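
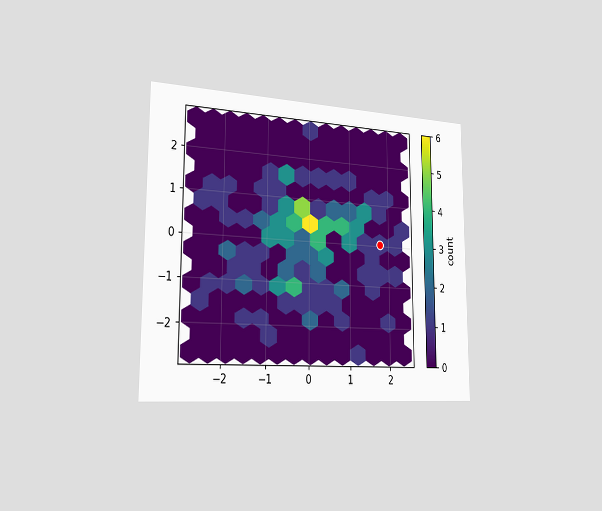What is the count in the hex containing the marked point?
The chart is viewed slightly from the left. The marked hex reads 1 on the colorbar.

1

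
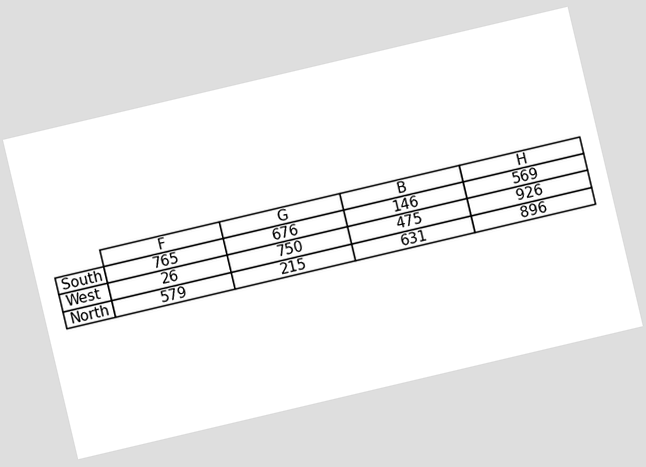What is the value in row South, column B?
The chart is tilted about 13° counter-clockwise. The (South, B) cell reads 146.

146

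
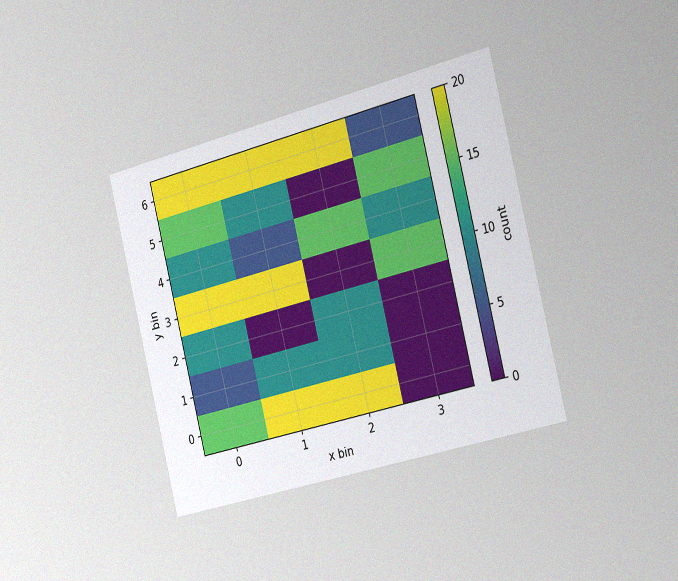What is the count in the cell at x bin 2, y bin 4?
The chart is tilted about 14° counter-clockwise and viewed slightly from the right, with some photo noise. Matching the cell (2, 4) against the colorbar gives 15.

15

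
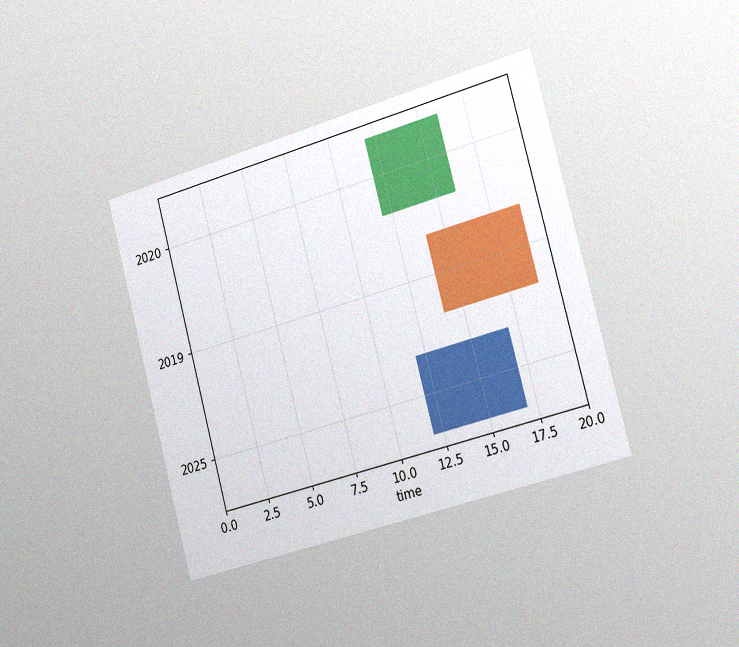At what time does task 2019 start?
14

The chart is tilted about 15° counter-clockwise and viewed slightly from the right, with some photo noise. The 2019 bar begins at t=14.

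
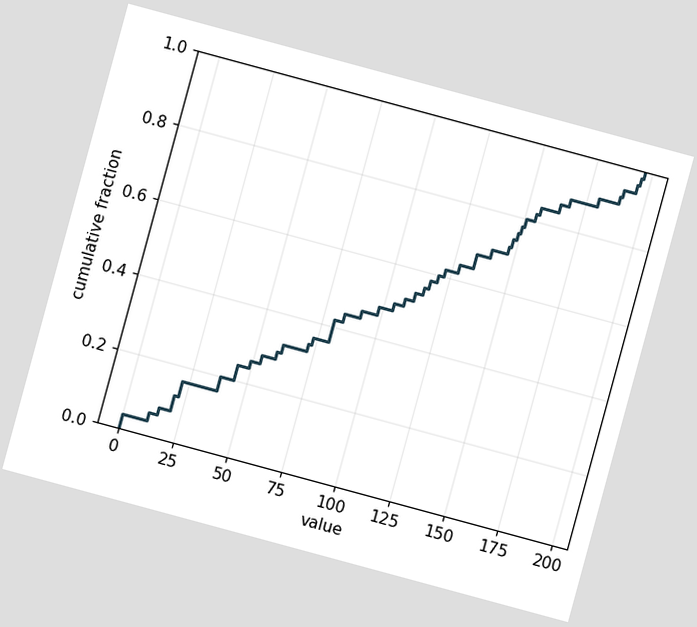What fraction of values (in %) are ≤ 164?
86%

The chart is tilted about 15° clockwise. At x=164 the ECDF step is at 86%.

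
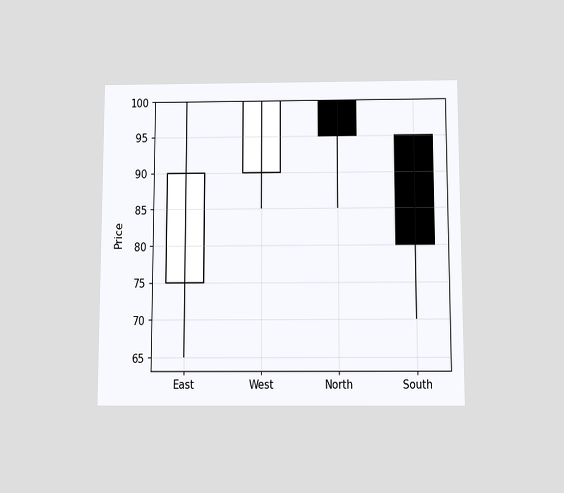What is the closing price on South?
80

The chart is viewed slightly from below. The South candle closes at 80.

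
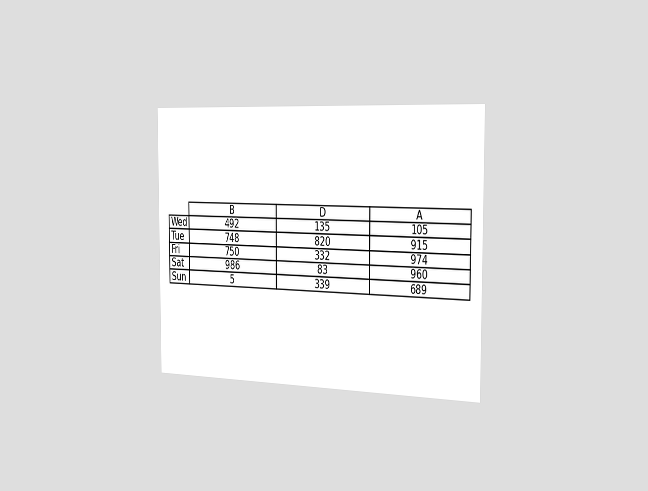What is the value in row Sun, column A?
689

The chart is viewed slightly from the right. The (Sun, A) cell reads 689.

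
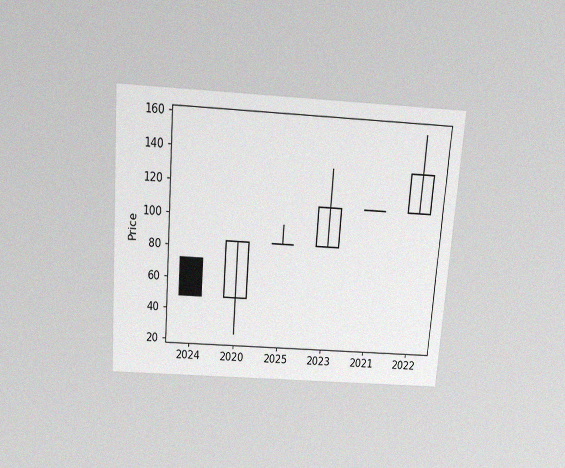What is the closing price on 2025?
84

The chart is tilted about 4° clockwise and viewed slightly from above, with some photo noise. The 2025 candle closes at 84.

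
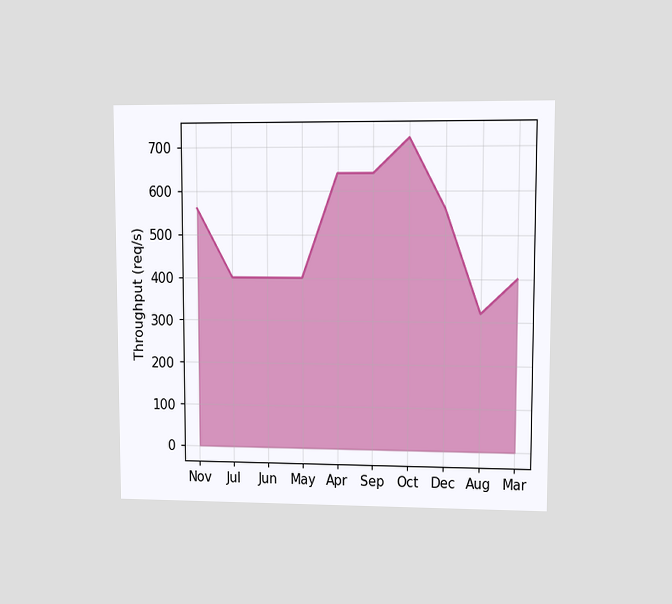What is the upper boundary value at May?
The chart is viewed at a slight angle. At May the upper boundary is at 400req/s.

400req/s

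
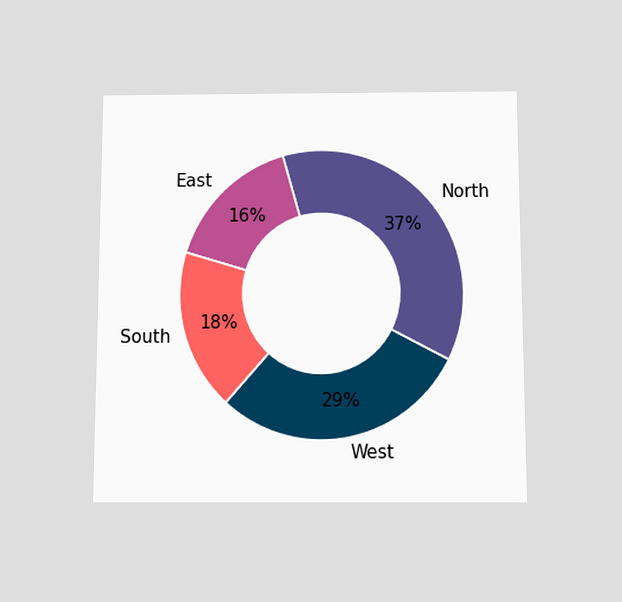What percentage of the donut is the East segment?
The chart is viewed slightly from below. The East segment takes up 16% of the ring.

16%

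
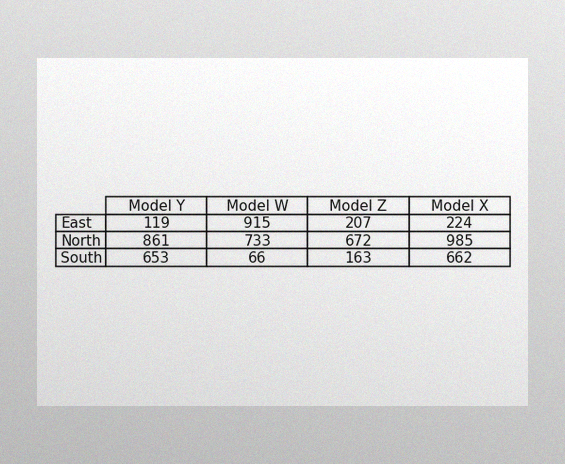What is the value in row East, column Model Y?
119

The image has some photo noise and uneven lighting. The (East, Model Y) cell reads 119.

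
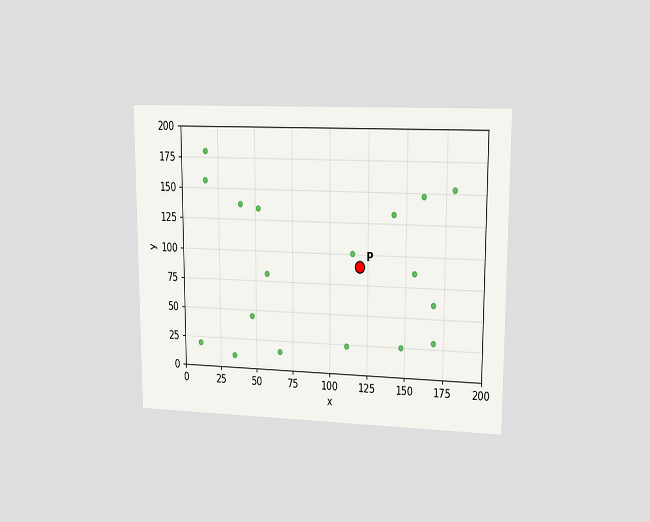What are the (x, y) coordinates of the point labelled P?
The chart is viewed at a slight angle. Following the gridlines from P to each axis, P sits at (120, 90).

(120, 90)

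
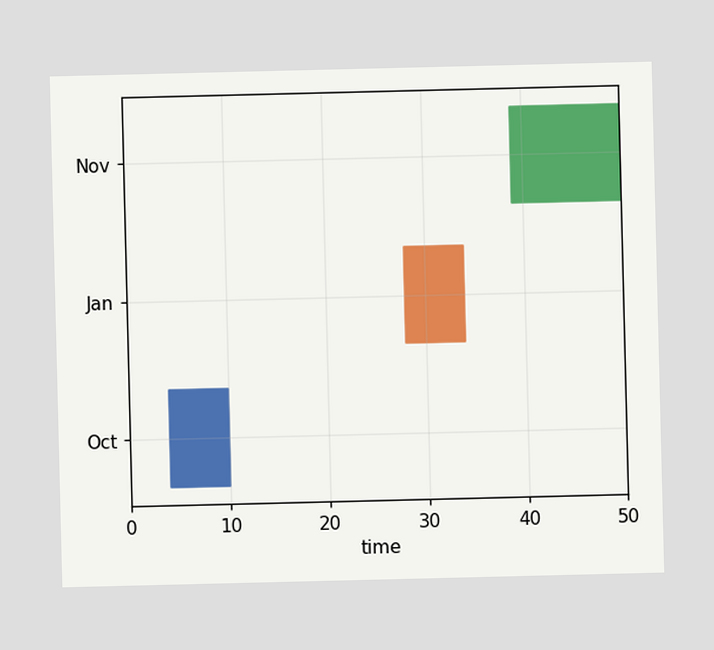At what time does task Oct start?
4

The Oct bar begins at t=4.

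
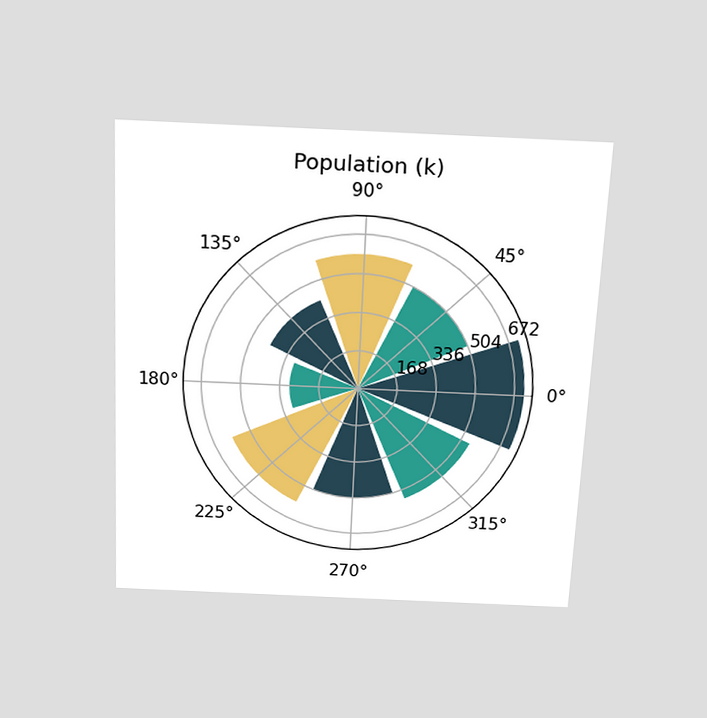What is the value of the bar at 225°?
588k

The chart is tilted about 3° clockwise and viewed slightly from above. The bar at 225° reaches 588k on the radial axis.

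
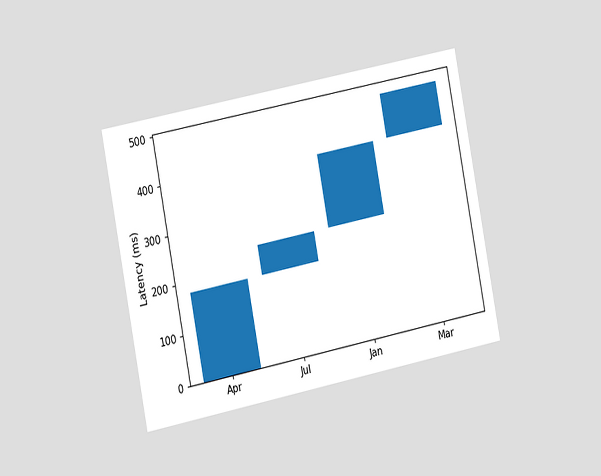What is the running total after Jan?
390ms

The chart is tilted about 11° counter-clockwise and viewed slightly from the left. After Jan the running total reaches 390ms.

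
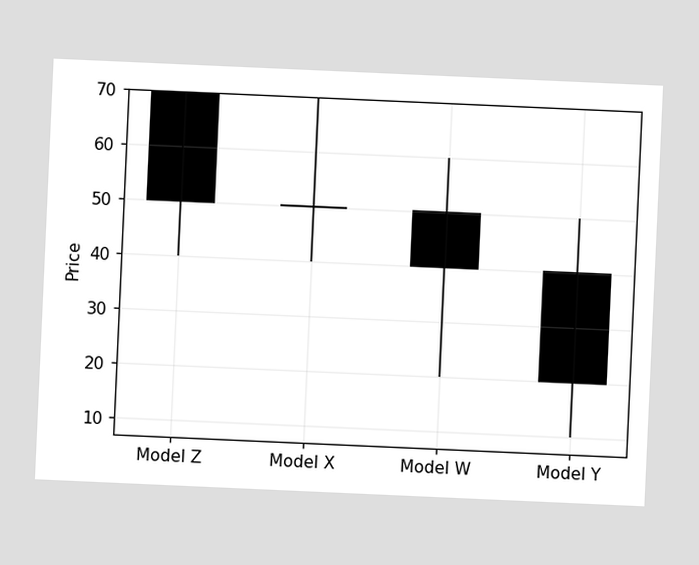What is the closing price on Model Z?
The chart is tilted about 3° clockwise. The Model Z candle closes at 50.

50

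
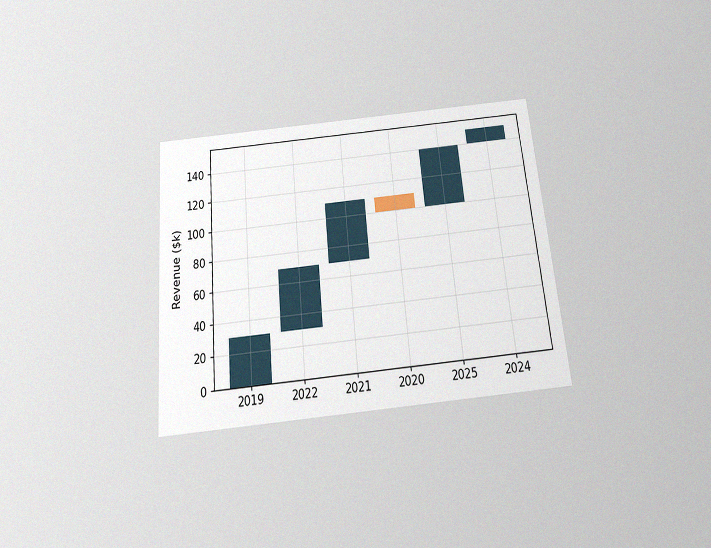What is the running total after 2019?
$30k

The chart is tilted about 5° counter-clockwise and viewed slightly from below, with some photo noise. After 2019 the running total reaches $30k.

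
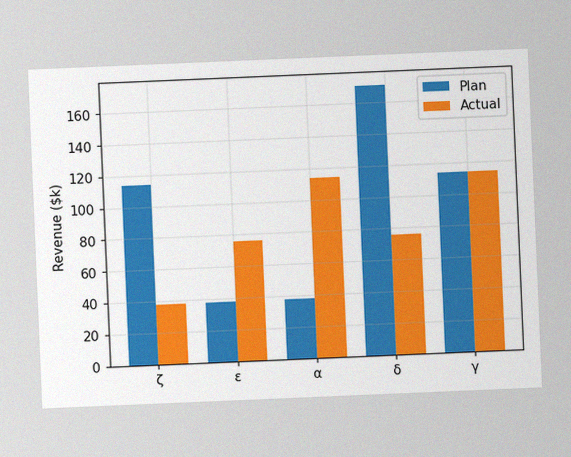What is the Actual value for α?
The chart is tilted about 2° counter-clockwise, with some photo noise. The Actual bar at α reaches $114k on the y-axis.

$114k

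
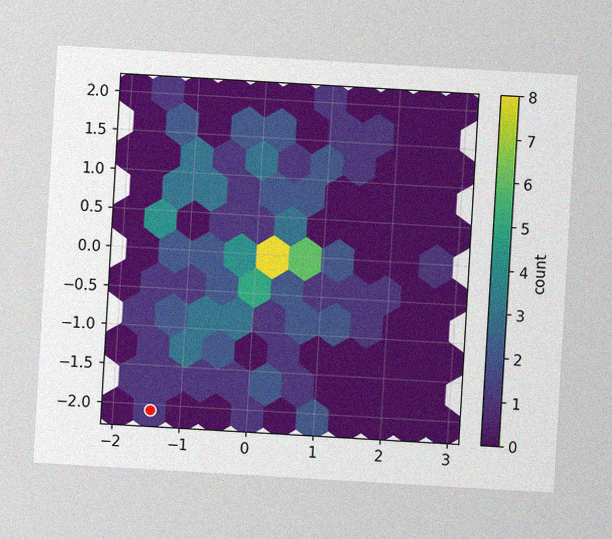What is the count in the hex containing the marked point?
The chart is tilted about 3° clockwise, with some photo noise. The marked hex reads 1 on the colorbar.

1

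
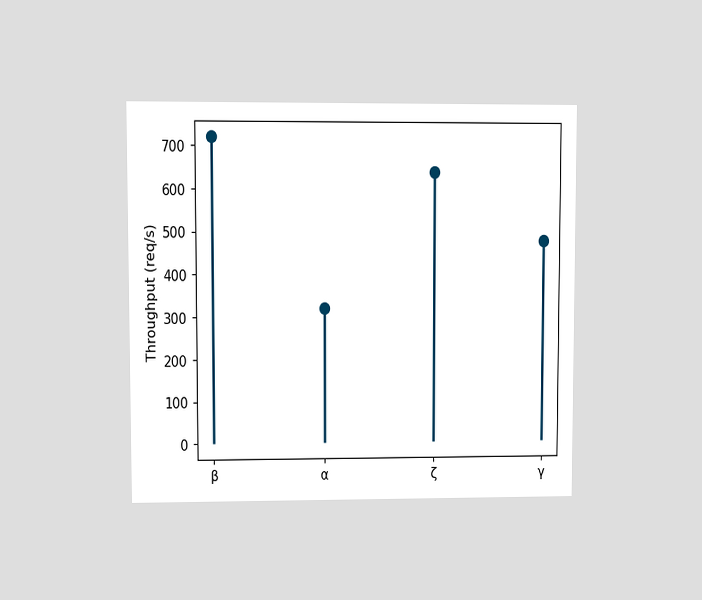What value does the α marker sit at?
320req/s

The chart is viewed at a slight angle. The α marker sits at 320req/s.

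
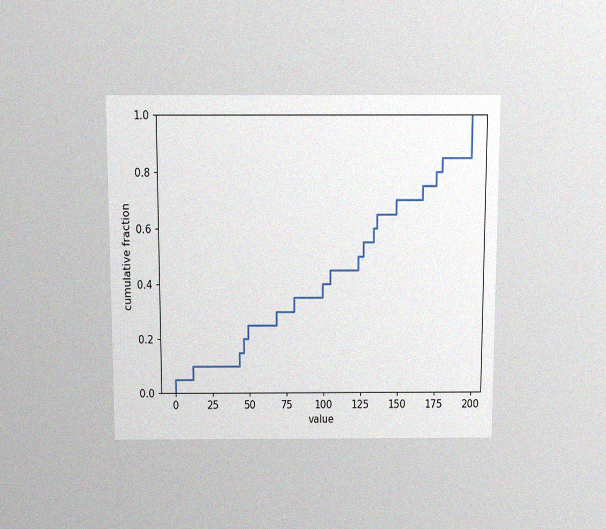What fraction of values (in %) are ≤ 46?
20%

The chart is viewed slightly from above, with some photo noise. At x=46 the ECDF step is at 20%.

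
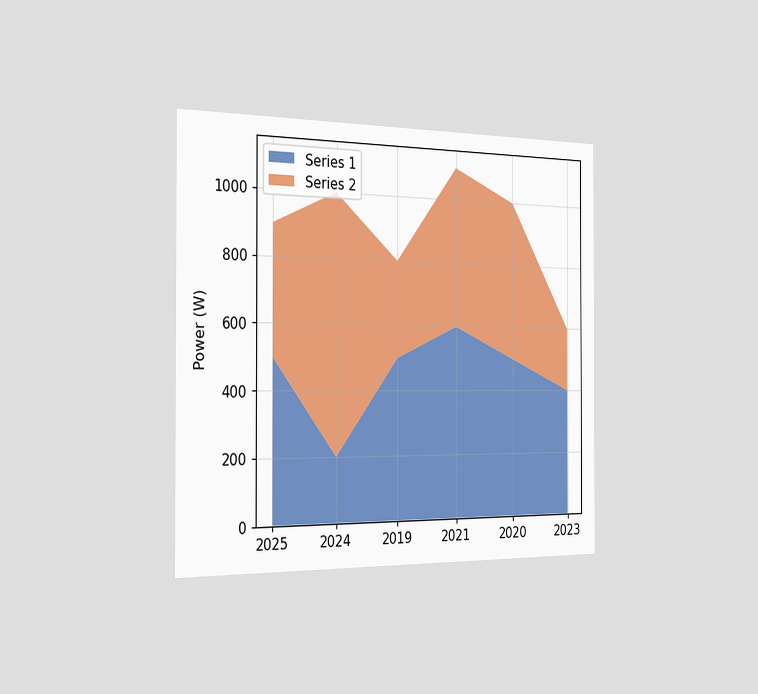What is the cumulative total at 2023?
600W

The chart is viewed slightly from the left. The stacked total at 2023 reaches 600W.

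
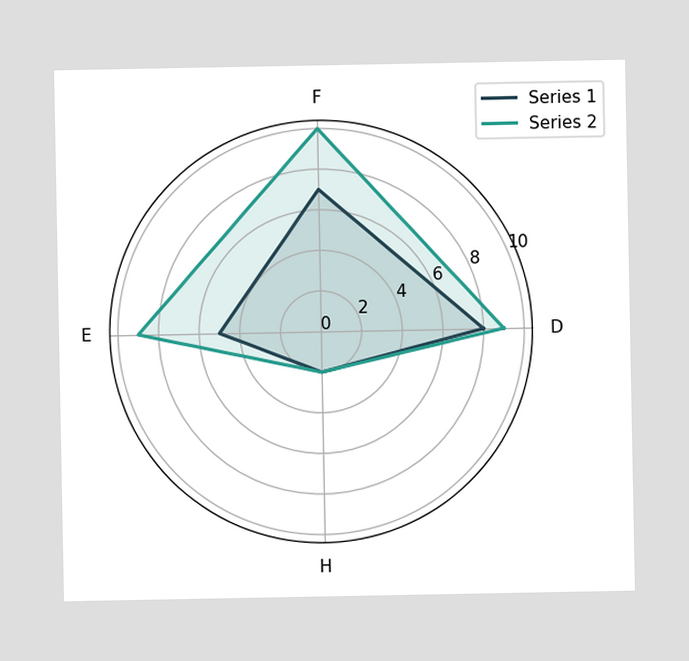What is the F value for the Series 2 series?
On the F axis, Series 2 reaches 10.

10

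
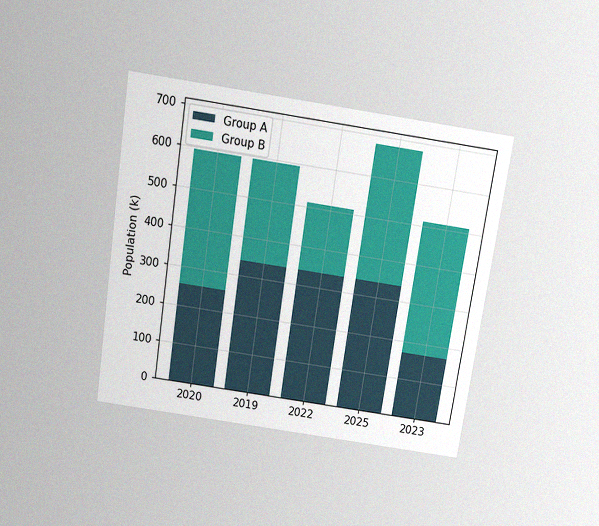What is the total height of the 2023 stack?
510k

The chart is tilted about 9° clockwise and viewed slightly from above, with some photo noise. The 2023 stack's top reaches 510k on the y-axis.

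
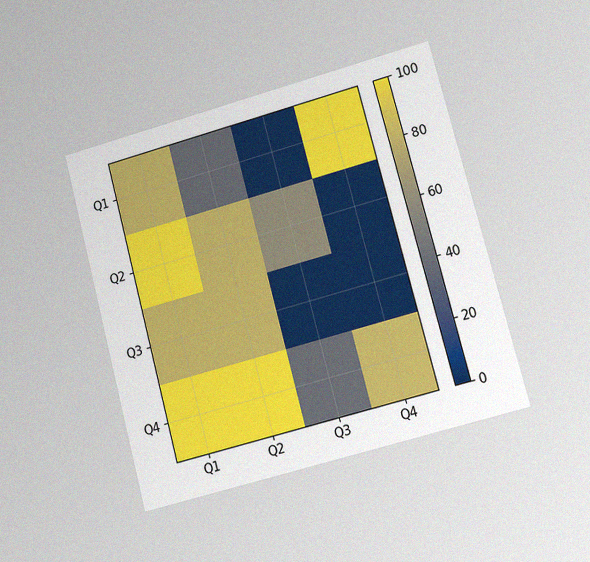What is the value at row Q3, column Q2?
80

The chart is tilted about 15° counter-clockwise and viewed at a slight angle, with some photo noise. Matching cell (Q3, Q2) against the colorbar gives 80.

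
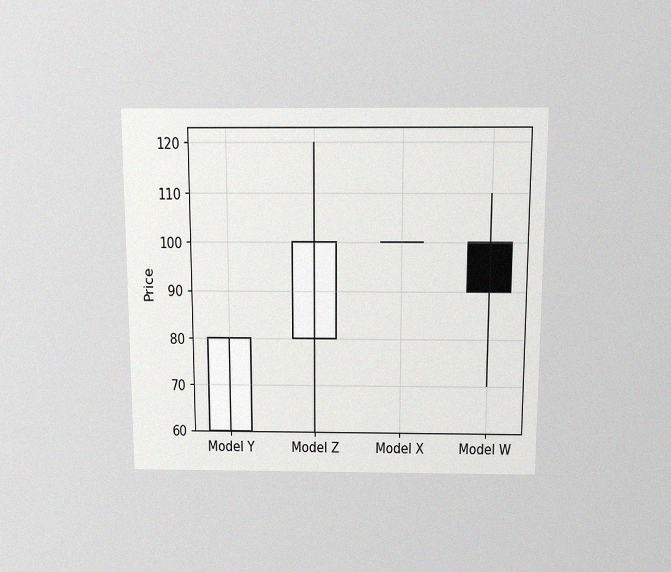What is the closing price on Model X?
The chart is viewed slightly from above, with some photo noise. The Model X candle closes at 100.

100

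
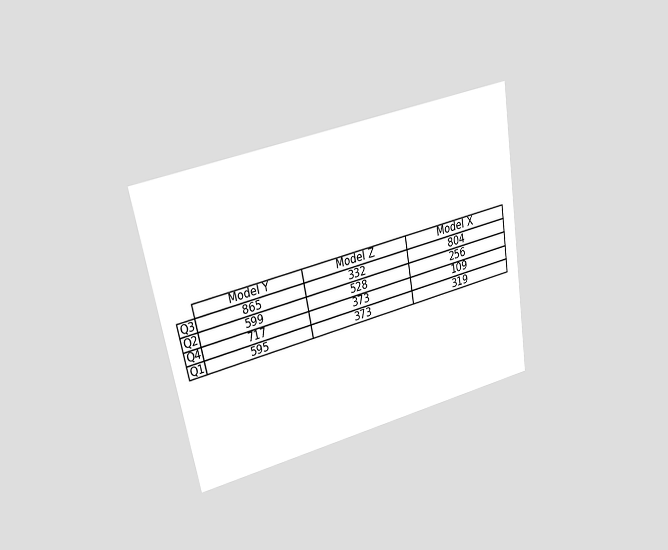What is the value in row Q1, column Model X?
319

The chart is tilted about 10° counter-clockwise and viewed at a slight angle. The (Q1, Model X) cell reads 319.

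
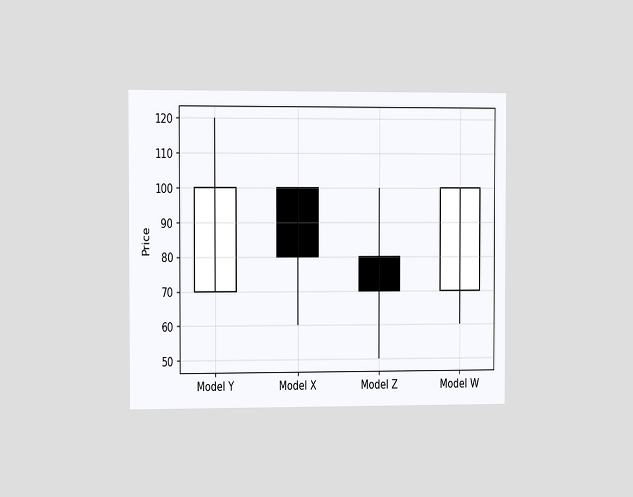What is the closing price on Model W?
The chart is viewed slightly from the left. The Model W candle closes at 100.

100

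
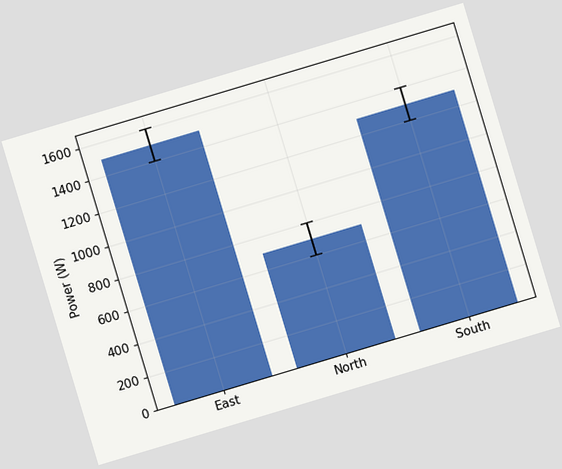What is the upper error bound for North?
800W

The chart is tilted about 17° counter-clockwise. The North bar's upper whisker reaches 800W.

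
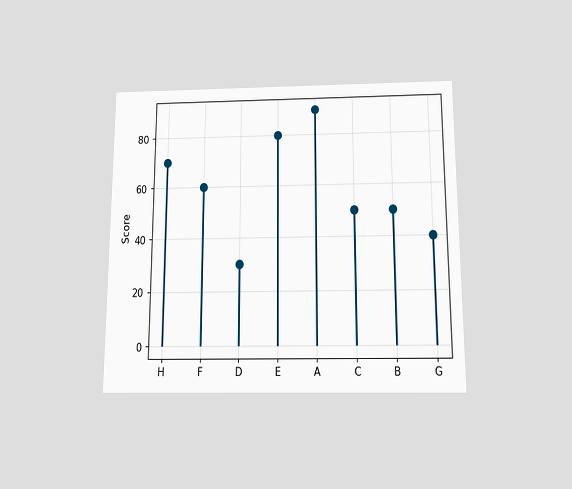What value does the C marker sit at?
50

The chart is viewed slightly from below. The C marker sits at 50.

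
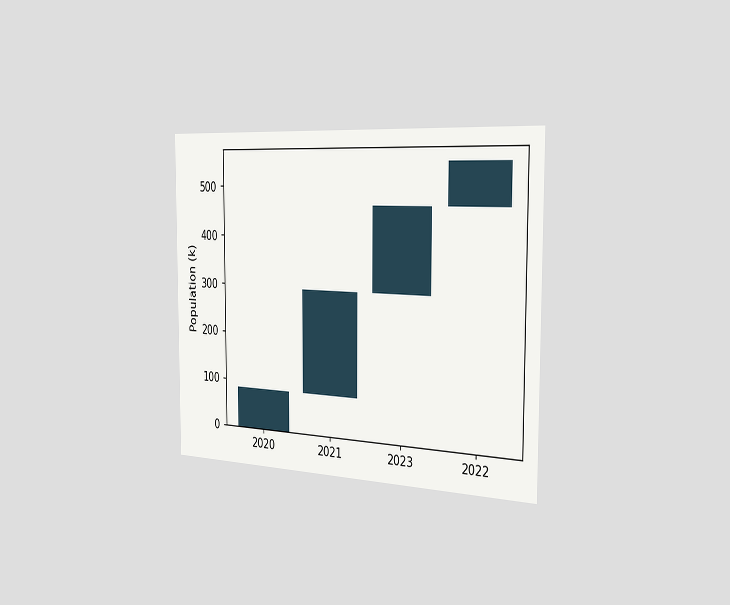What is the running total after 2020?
84k

The chart is viewed slightly from the right. After 2020 the running total reaches 84k.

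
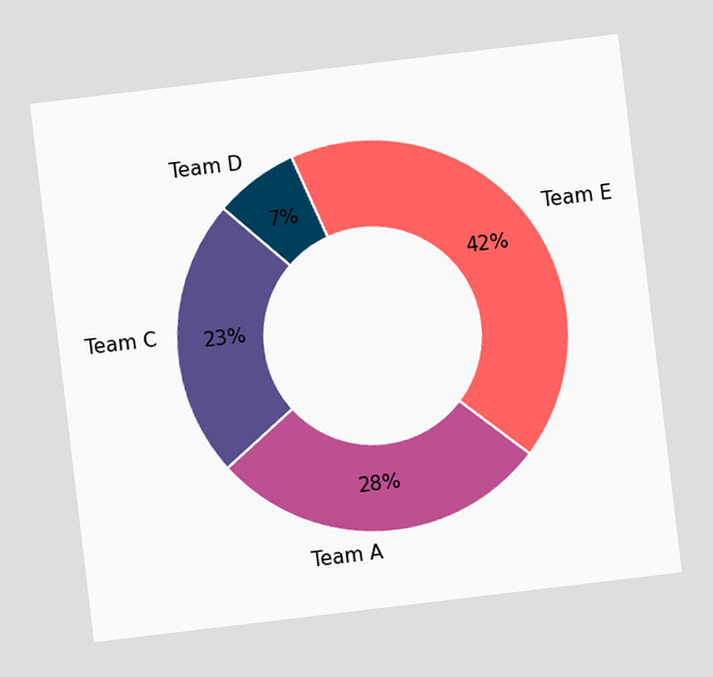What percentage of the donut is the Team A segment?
28%

The chart is tilted about 7° counter-clockwise. The Team A segment takes up 28% of the ring.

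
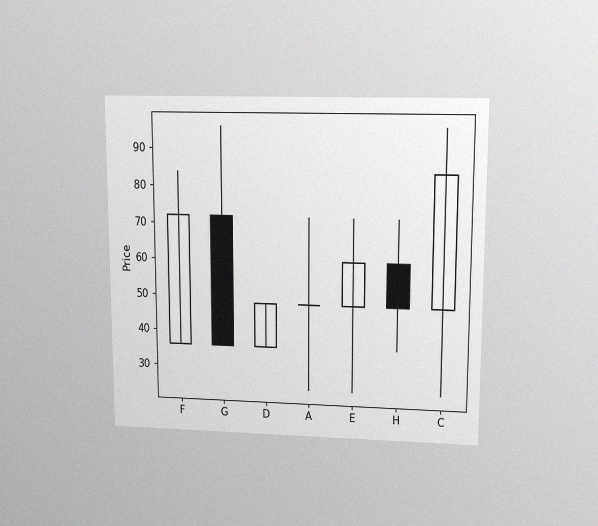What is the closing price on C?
84

The chart is viewed at a slight angle, with some photo noise. The C candle closes at 84.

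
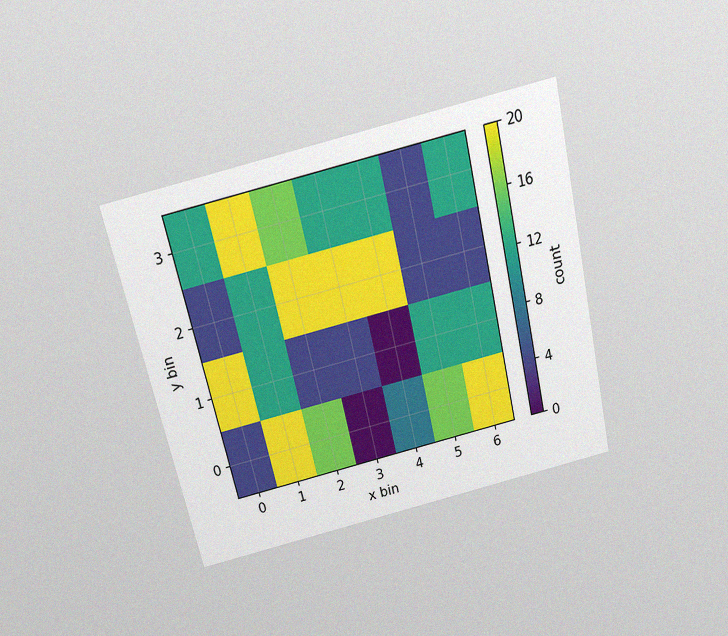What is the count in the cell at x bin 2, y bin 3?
The chart is tilted about 13° counter-clockwise and viewed slightly from above, with some photo noise. Matching the cell (2, 3) against the colorbar gives 16.

16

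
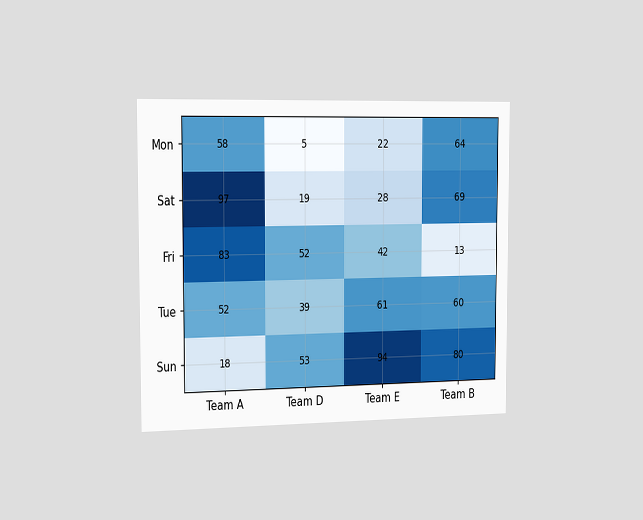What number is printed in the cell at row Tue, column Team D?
The chart is viewed slightly from the left. The (Tue, Team D) cell reads 39.

39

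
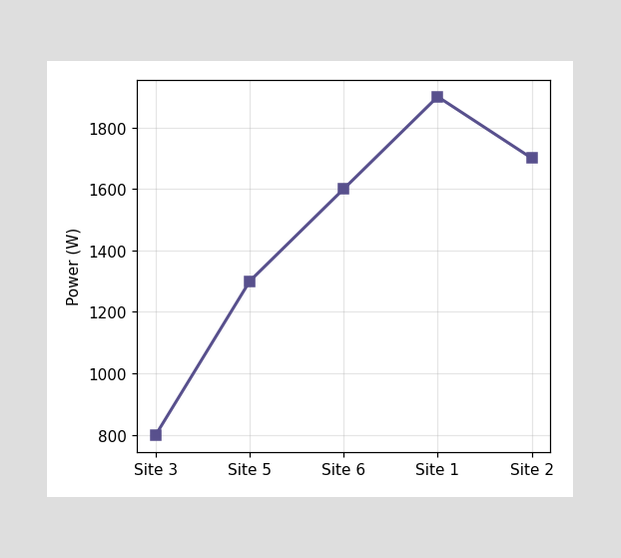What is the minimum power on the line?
The lowest point is at Site 3, and reading across to the y-axis gives 800W.

800W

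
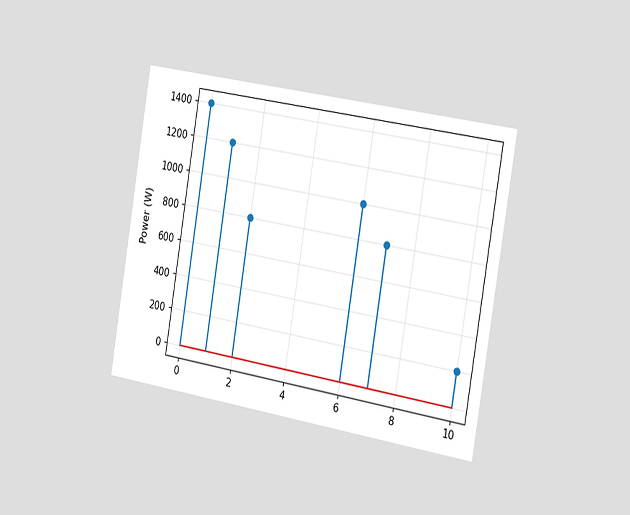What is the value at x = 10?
200W

The chart is tilted about 9° clockwise and viewed slightly from the right. The stem at x=10 reaches 200W.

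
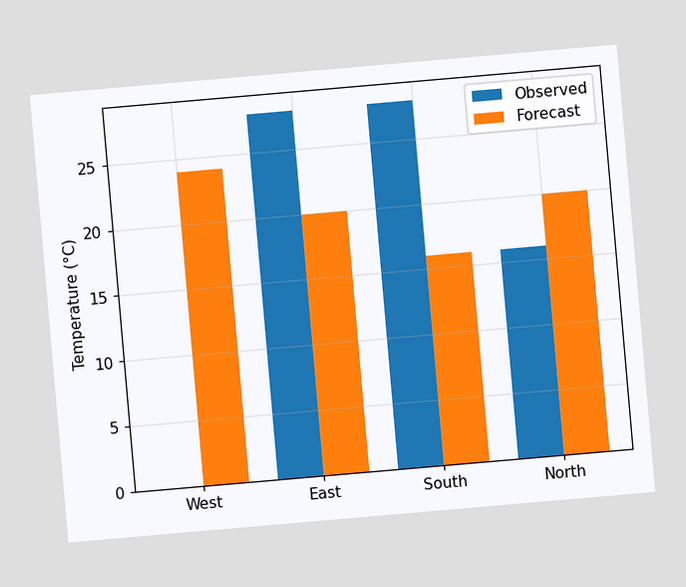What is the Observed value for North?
16°C

The chart is tilted about 5° counter-clockwise. The Observed bar at North reaches 16°C on the y-axis.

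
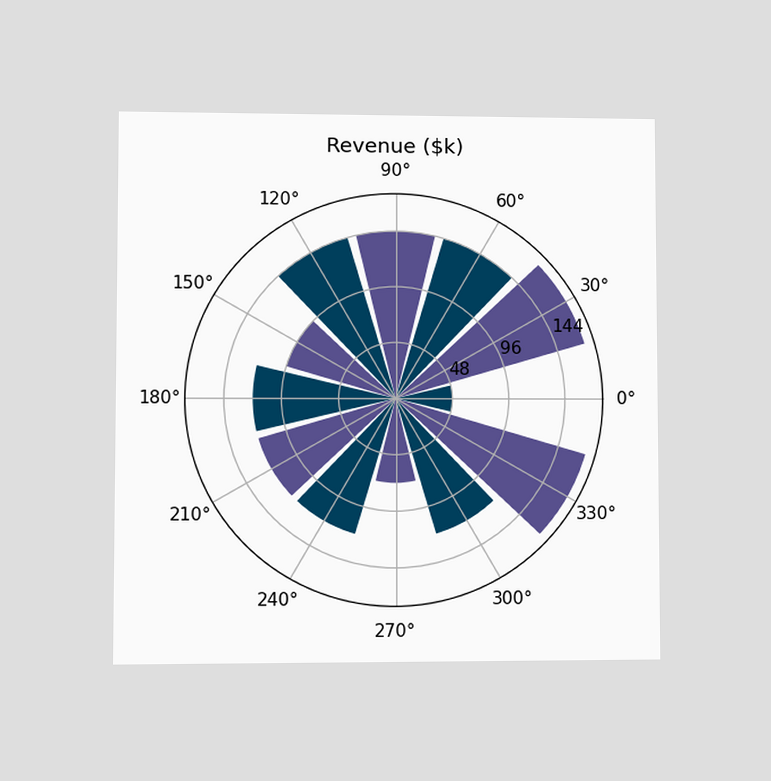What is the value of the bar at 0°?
$48k

The chart is viewed at a slight angle. The bar at 0° reaches $48k on the radial axis.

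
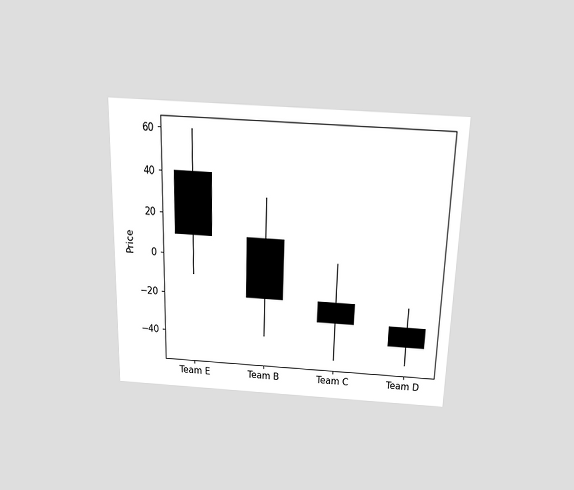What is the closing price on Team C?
-30

The chart is viewed slightly from above. The Team C candle closes at -30.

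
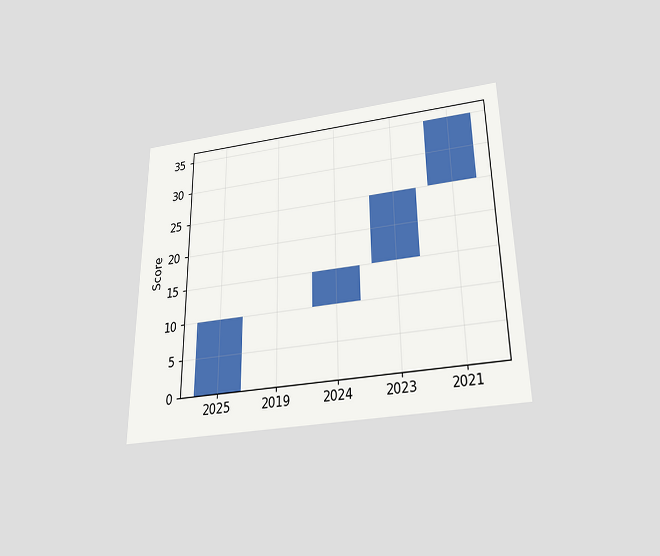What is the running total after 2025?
The chart is viewed slightly from below. After 2025 the running total reaches 10.

10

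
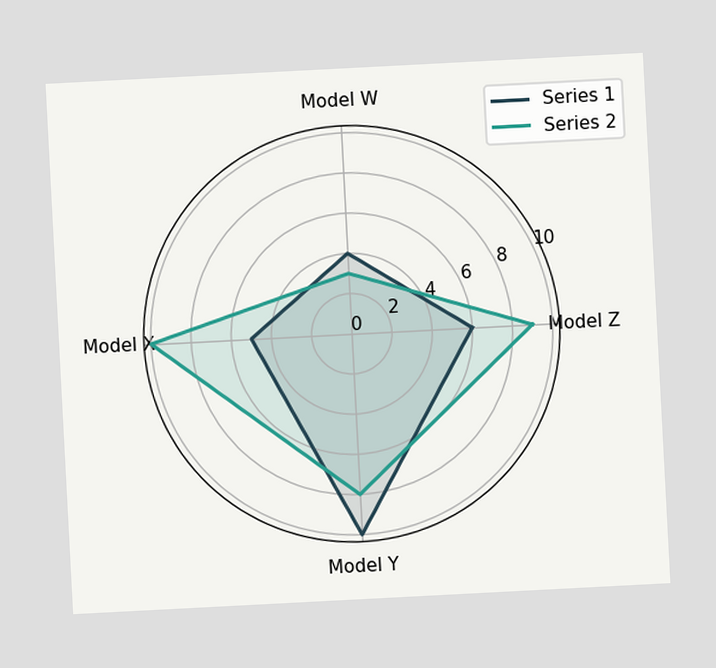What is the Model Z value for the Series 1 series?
6

The chart is tilted about 3° counter-clockwise. On the Model Z axis, Series 1 reaches 6.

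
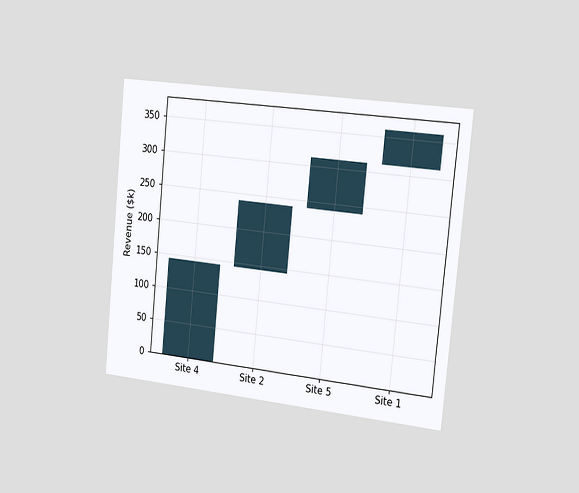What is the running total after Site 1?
The chart is tilted about 6° clockwise and viewed slightly from the right. After Site 1 the running total reaches $360k.

$360k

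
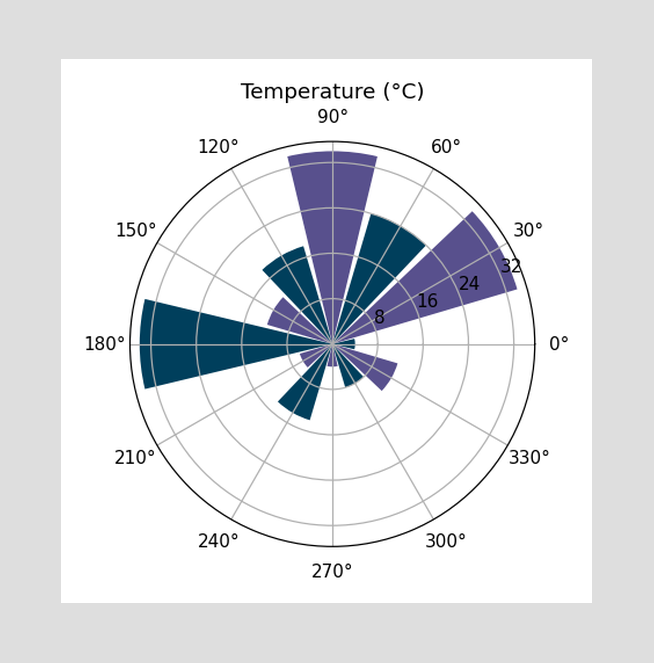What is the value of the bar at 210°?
The bar at 210° reaches 6°C on the radial axis.

6°C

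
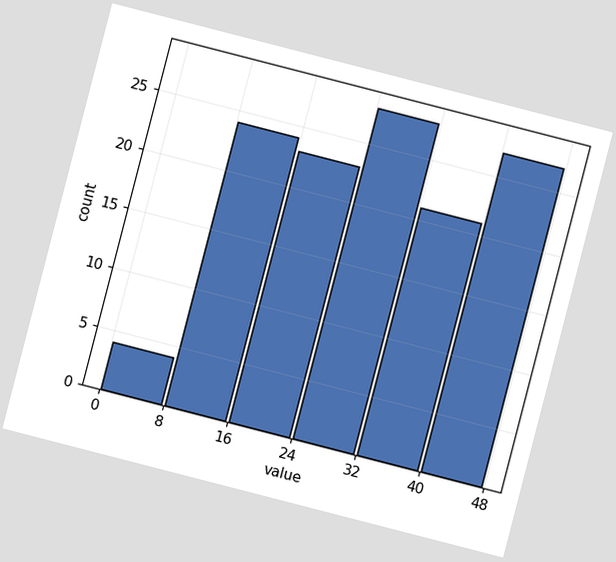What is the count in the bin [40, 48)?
27

The chart is tilted about 14° clockwise. The [40, 48) bin has height 27.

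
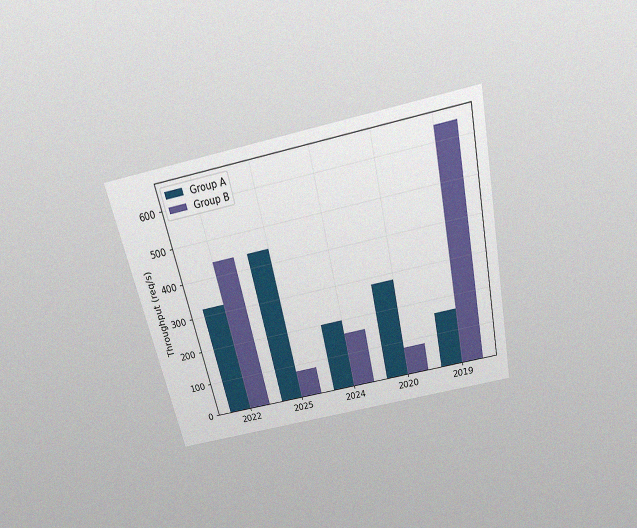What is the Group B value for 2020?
The chart is tilted about 13° counter-clockwise and viewed slightly from above, with some photo noise. The Group B bar at 2020 reaches 80req/s on the y-axis.

80req/s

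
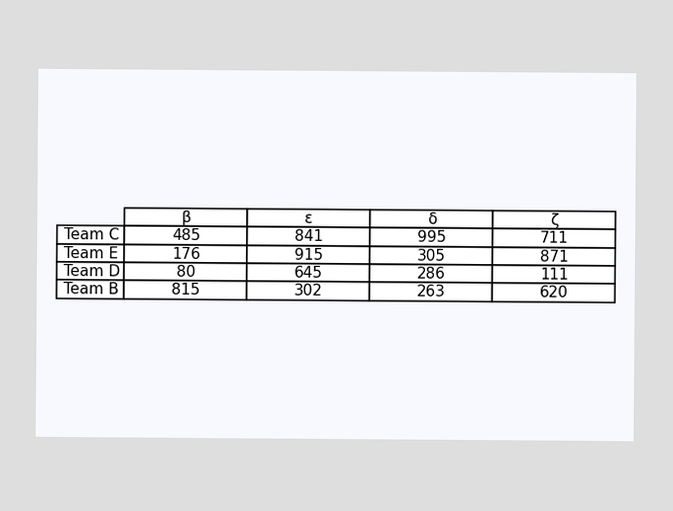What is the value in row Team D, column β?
80

The (Team D, β) cell reads 80.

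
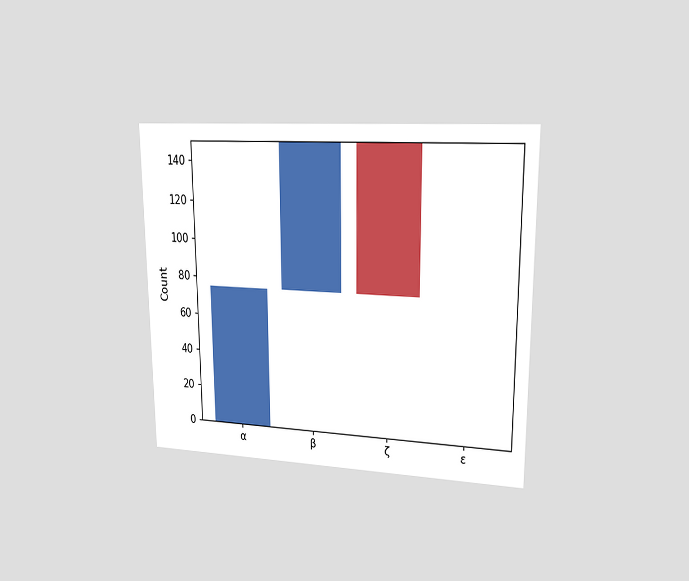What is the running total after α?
The chart is viewed at a slight angle. After α the running total reaches 75.

75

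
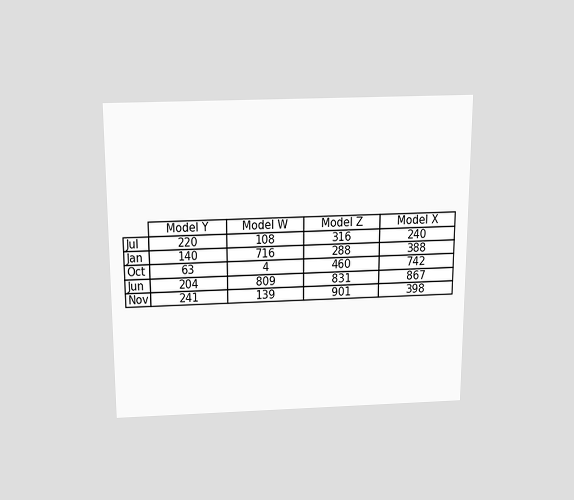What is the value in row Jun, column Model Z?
831

The chart is viewed slightly from above. The (Jun, Model Z) cell reads 831.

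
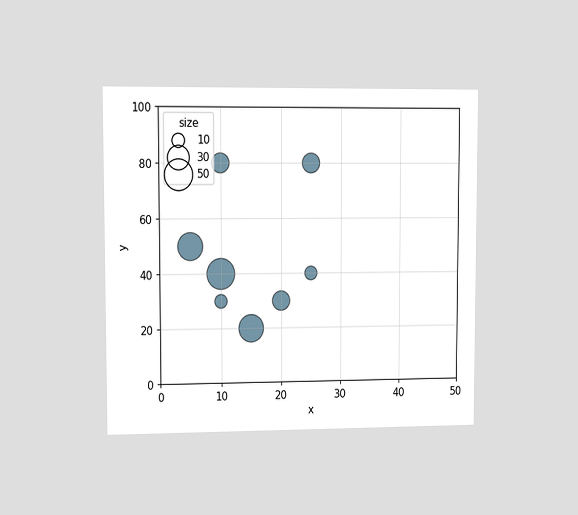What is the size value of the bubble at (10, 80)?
20

The chart is viewed at a slight angle. Matching the bubble at (10, 80) against the size legend gives 20.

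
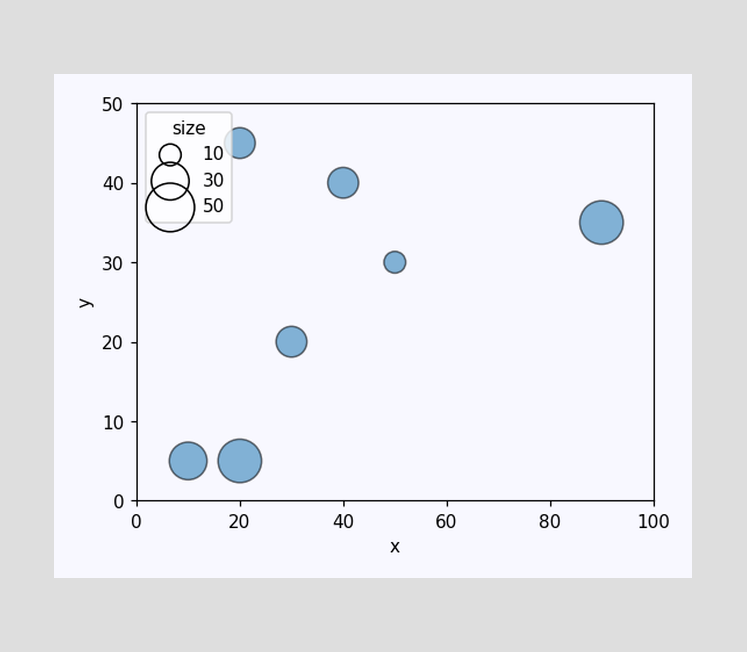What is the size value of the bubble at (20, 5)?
Matching the bubble at (20, 5) against the size legend gives 40.

40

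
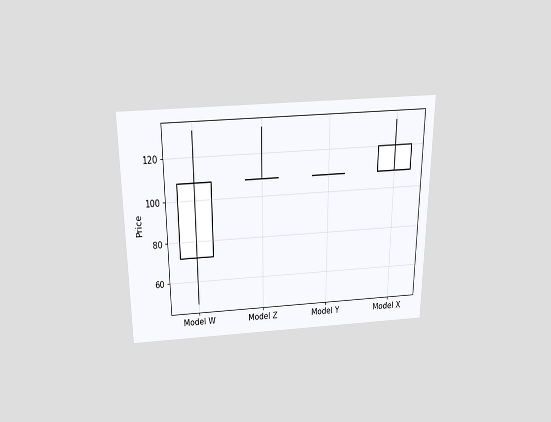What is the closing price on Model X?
120

The chart is viewed slightly from above. The Model X candle closes at 120.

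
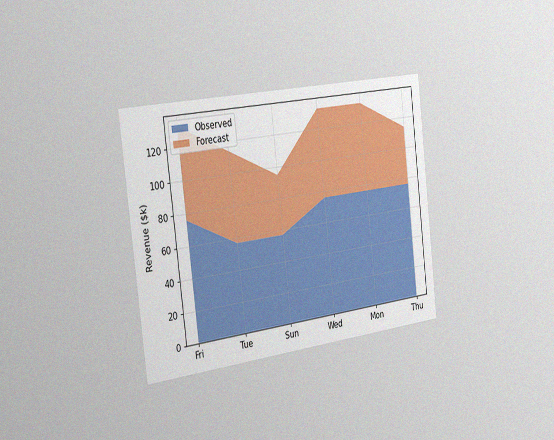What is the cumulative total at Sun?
$95k

The chart is tilted about 7° counter-clockwise and viewed slightly from the left, with some photo noise. The stacked total at Sun reaches $95k.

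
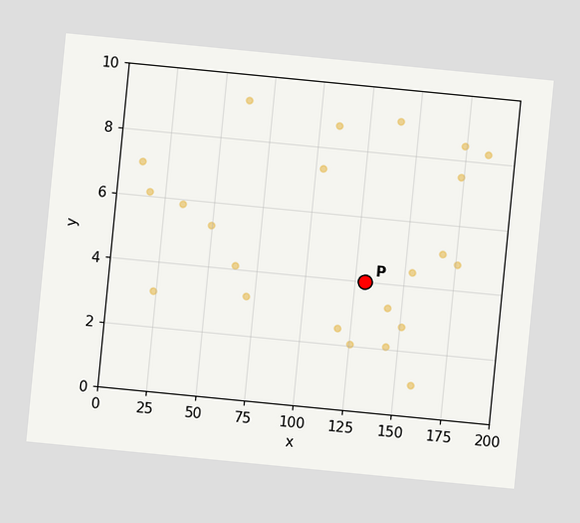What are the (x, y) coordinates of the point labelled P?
The chart is tilted about 6° clockwise. Following the gridlines from P to each axis, P sits at (130, 4).

(130, 4)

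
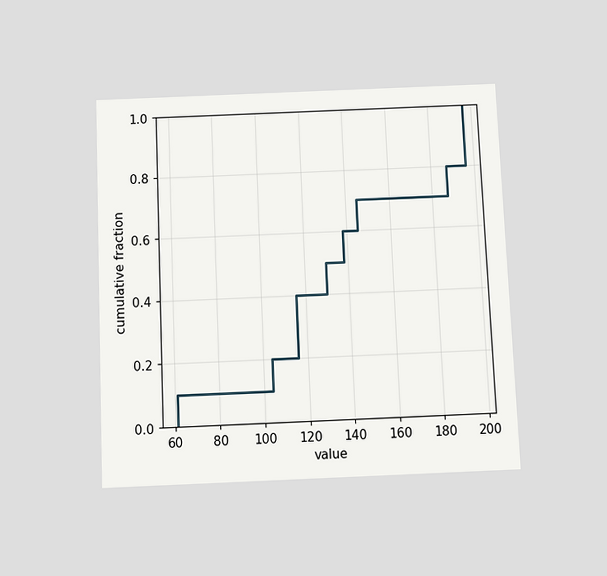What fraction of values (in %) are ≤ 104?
The chart is tilted about 2° counter-clockwise and viewed slightly from below. At x=104 the ECDF step is at 20%.

20%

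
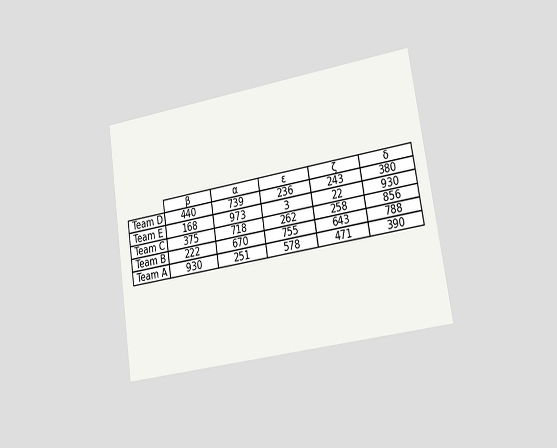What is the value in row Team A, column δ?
The chart is tilted about 9° counter-clockwise and viewed slightly from the right. The (Team A, δ) cell reads 390.

390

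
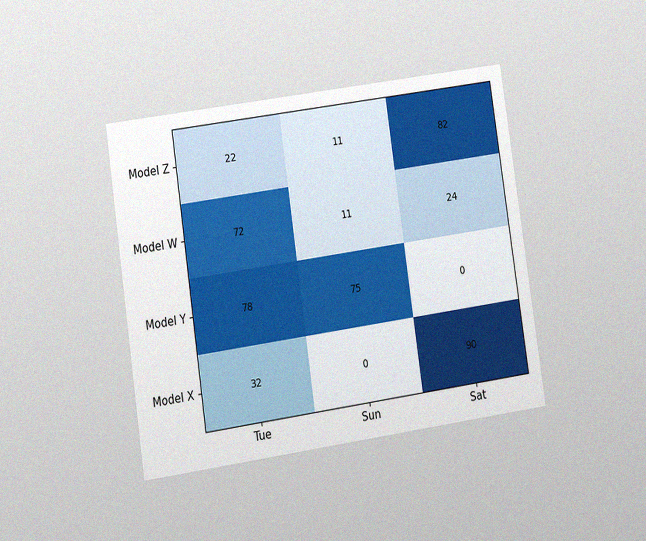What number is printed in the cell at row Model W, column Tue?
72

The chart is tilted about 8° counter-clockwise and viewed at a slight angle, with some photo noise. The (Model W, Tue) cell reads 72.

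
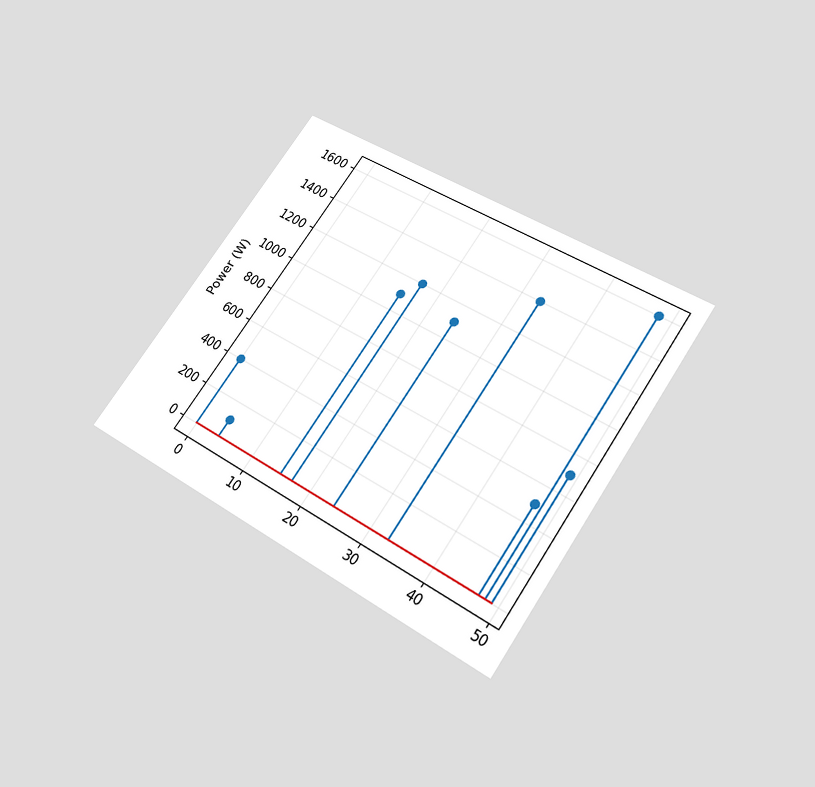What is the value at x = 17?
1200W

The chart is tilted about 34° clockwise and viewed slightly from below. The stem at x=17 reaches 1200W.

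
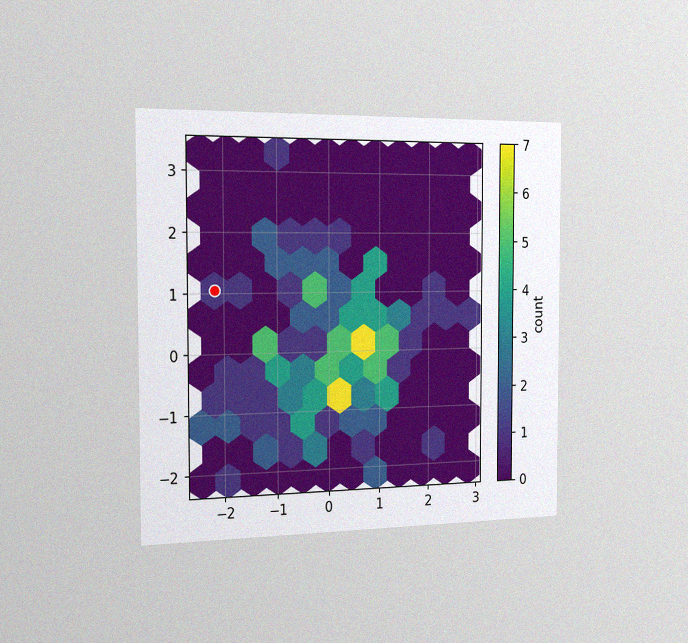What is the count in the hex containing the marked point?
1

The chart is viewed slightly from the left, with some photo noise. The marked hex reads 1 on the colorbar.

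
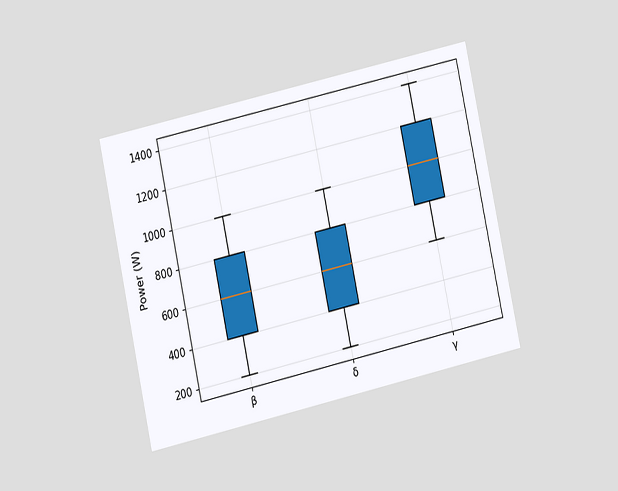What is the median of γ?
The chart is tilted about 12° counter-clockwise and viewed at a slight angle. The median line in the γ box sits at 1000W.

1000W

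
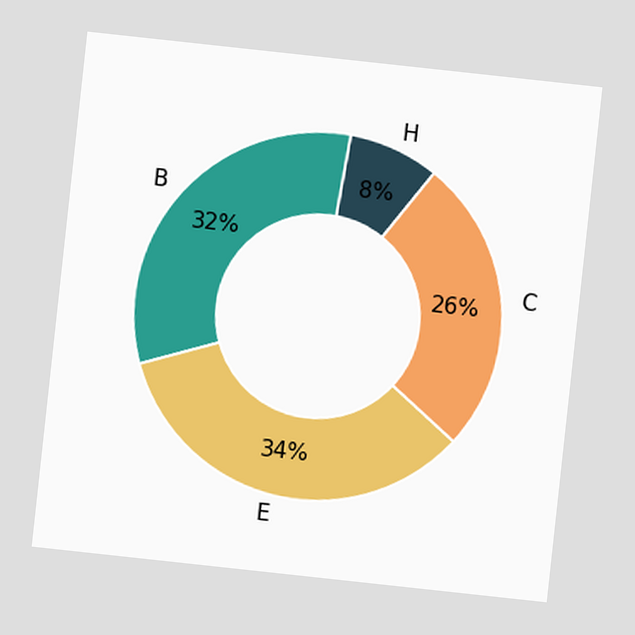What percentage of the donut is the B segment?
32%

The chart is tilted about 6° clockwise. The B segment takes up 32% of the ring.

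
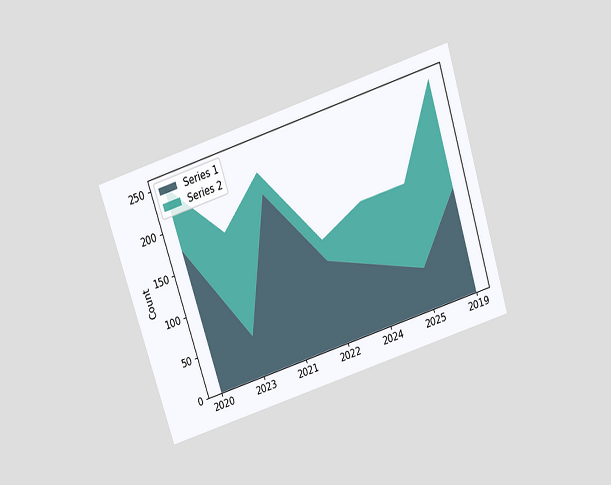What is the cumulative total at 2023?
The chart is tilted about 18° counter-clockwise and viewed slightly from above. The stacked total at 2023 reaches 175.

175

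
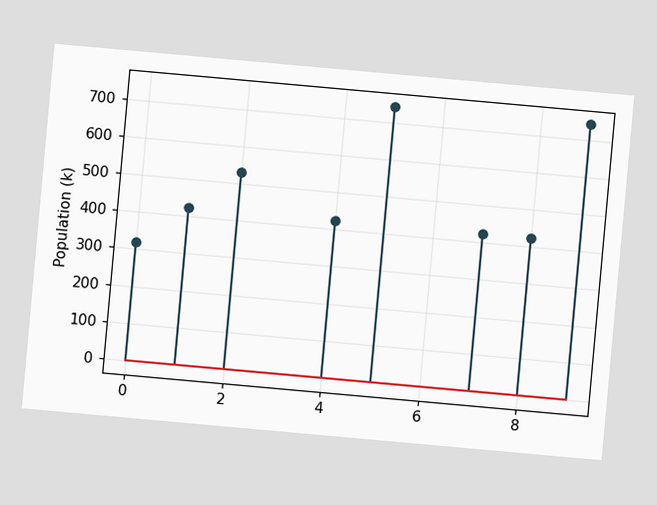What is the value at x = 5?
742k

The chart is tilted about 5° clockwise. The stem at x=5 reaches 742k.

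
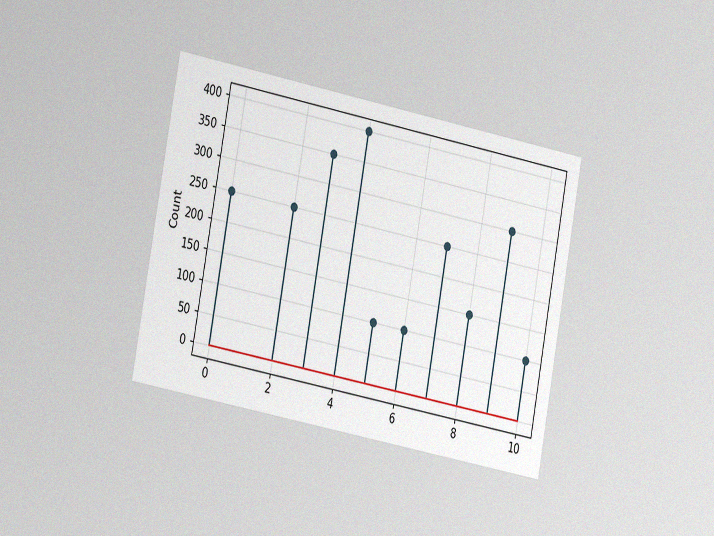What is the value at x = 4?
400

The chart is tilted about 11° clockwise and viewed slightly from the left, with some photo noise. The stem at x=4 reaches 400.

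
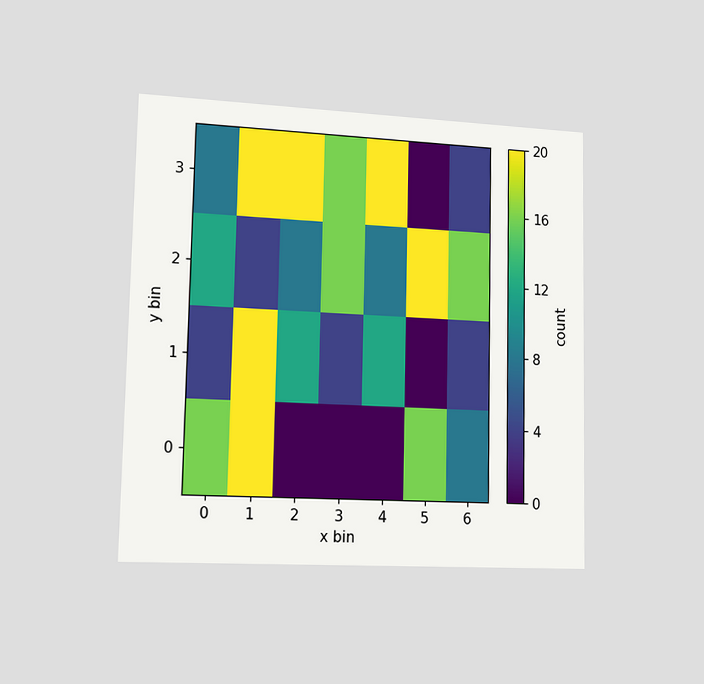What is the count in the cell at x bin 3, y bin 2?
The chart is viewed slightly from the left. Matching the cell (3, 2) against the colorbar gives 16.

16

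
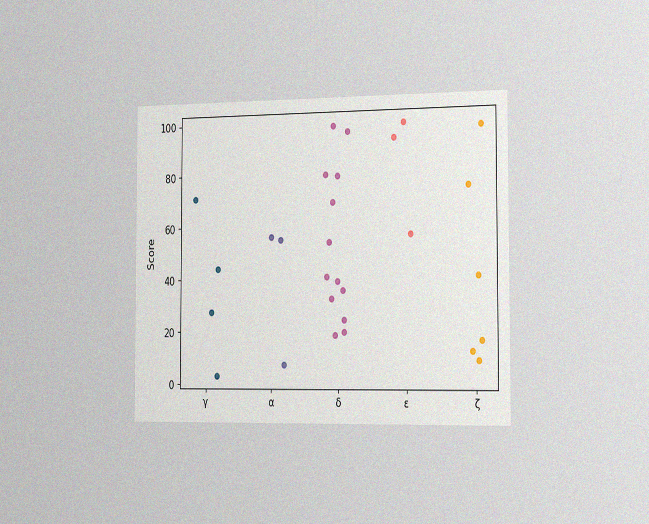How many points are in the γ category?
4

The chart is viewed slightly from the right, with some photo noise. Counting the markers in the γ column gives 4.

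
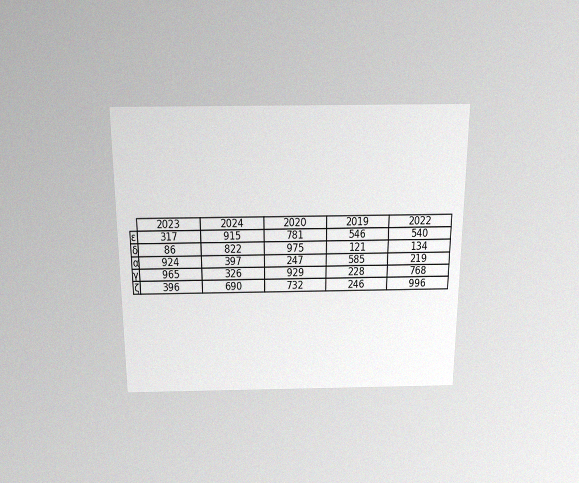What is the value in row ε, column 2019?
The chart is viewed slightly from above, with some photo noise. The (ε, 2019) cell reads 546.

546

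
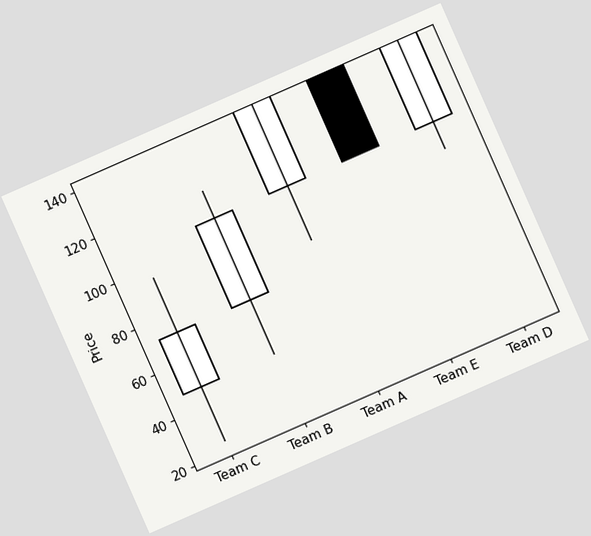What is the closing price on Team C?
72

The chart is tilted about 24° counter-clockwise. The Team C candle closes at 72.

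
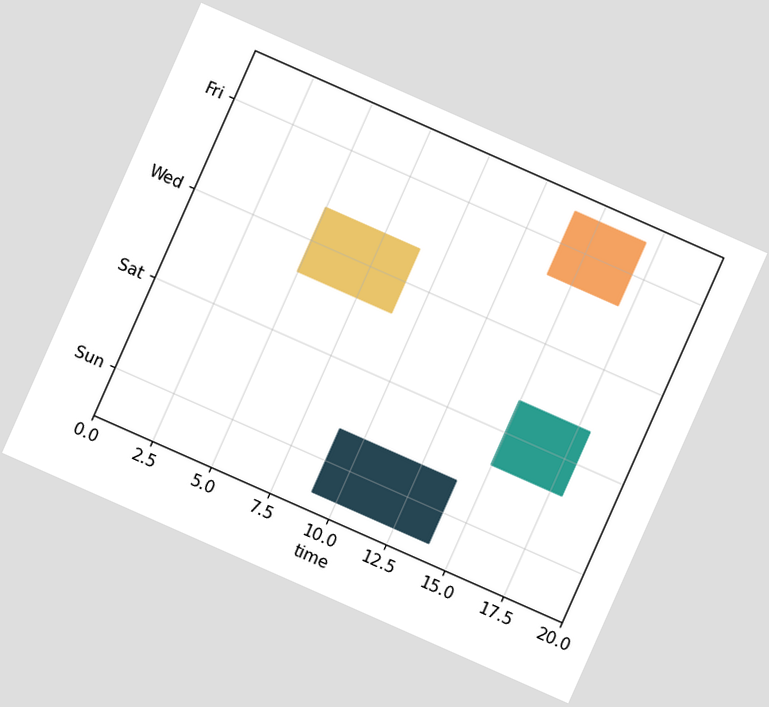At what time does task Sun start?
The chart is tilted about 24° clockwise. The Sun bar begins at t=9.

9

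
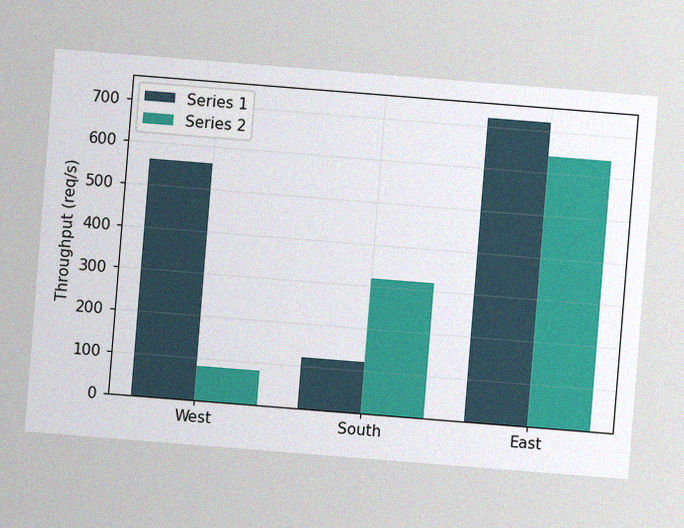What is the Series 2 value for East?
640req/s

The chart is tilted about 5° clockwise, with some photo noise. The Series 2 bar at East reaches 640req/s on the y-axis.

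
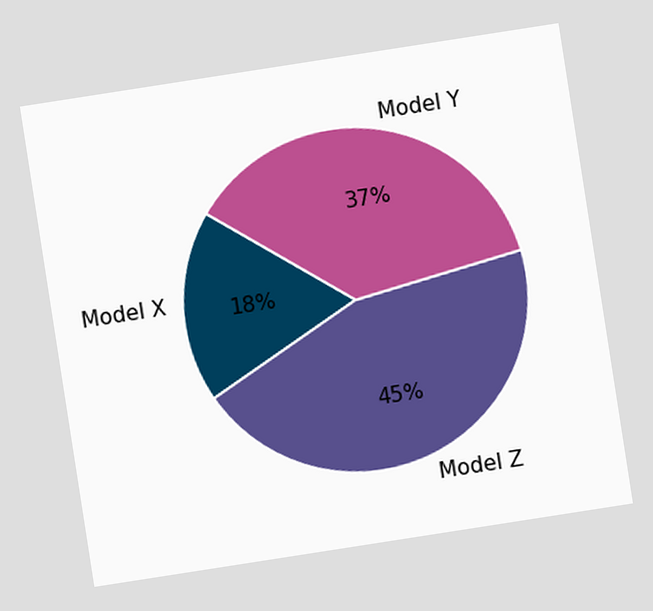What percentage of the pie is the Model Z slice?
45%

The chart is tilted about 9° counter-clockwise. The Model Z slice takes up 45% of the pie.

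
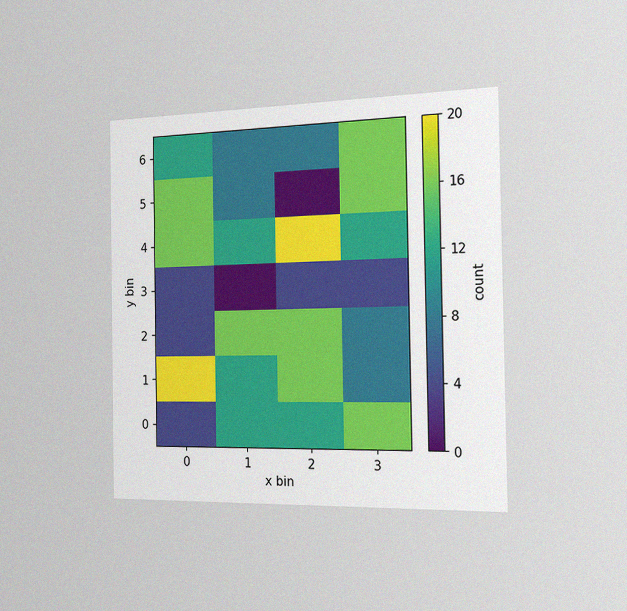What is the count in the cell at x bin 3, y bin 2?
8

The chart is viewed slightly from the right, with some photo noise. Matching the cell (3, 2) against the colorbar gives 8.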